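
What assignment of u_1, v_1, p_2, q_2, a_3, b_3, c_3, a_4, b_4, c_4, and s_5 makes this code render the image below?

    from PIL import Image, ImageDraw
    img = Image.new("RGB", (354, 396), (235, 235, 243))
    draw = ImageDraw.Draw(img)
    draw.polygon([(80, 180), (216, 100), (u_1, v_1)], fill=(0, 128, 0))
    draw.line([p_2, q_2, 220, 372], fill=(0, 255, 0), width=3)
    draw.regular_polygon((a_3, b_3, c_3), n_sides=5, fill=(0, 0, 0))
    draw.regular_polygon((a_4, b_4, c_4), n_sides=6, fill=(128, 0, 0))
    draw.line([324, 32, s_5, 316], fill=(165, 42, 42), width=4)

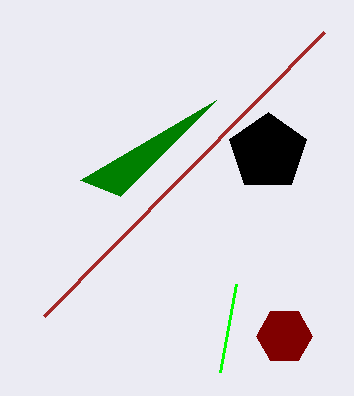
u_1 = 120, v_1 = 196, p_2 = 236, q_2 = 284, a_3 = 268, b_3 = 152, c_3 = 40, a_4 = 284, b_4 = 336, c_4 = 28, s_5 = 44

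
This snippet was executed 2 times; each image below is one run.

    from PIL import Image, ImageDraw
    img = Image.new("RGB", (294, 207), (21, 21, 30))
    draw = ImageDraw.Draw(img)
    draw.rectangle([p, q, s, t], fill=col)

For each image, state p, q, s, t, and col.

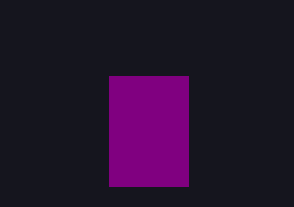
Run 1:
p = 109
q = 76
s = 188
t = 186
col = 'purple'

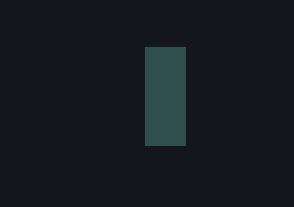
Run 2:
p = 145, q = 47, s = 185, t = 145, col = 'darkslategray'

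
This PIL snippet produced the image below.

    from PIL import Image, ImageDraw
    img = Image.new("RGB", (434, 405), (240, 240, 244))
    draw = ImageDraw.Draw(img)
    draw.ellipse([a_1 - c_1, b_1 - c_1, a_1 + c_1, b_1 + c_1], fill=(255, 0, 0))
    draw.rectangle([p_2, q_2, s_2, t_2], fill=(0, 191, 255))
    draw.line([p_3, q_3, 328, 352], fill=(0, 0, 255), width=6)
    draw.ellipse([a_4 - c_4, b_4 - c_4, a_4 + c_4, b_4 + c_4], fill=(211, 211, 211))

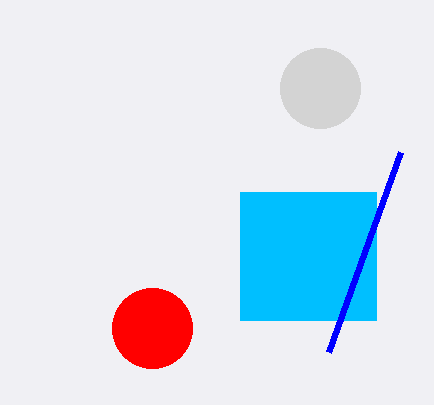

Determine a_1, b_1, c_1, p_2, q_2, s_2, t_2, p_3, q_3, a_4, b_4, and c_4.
a_1 = 152, b_1 = 328, c_1 = 40, p_2 = 240, q_2 = 192, s_2 = 376, t_2 = 320, p_3 = 400, q_3 = 152, a_4 = 320, b_4 = 88, c_4 = 40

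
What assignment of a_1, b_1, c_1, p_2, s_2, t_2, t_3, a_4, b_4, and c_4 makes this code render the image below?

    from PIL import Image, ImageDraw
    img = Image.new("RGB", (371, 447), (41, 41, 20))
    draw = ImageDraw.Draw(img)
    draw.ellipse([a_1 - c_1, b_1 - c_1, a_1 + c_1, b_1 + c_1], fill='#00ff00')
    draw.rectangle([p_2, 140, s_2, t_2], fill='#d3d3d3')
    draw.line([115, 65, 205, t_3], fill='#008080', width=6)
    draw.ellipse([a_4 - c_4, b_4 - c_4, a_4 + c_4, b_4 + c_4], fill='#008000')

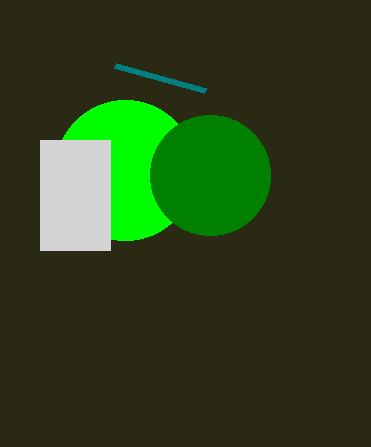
a_1 = 125; b_1 = 170; c_1 = 70; p_2 = 40; s_2 = 110; t_2 = 250; t_3 = 90; a_4 = 210; b_4 = 175; c_4 = 60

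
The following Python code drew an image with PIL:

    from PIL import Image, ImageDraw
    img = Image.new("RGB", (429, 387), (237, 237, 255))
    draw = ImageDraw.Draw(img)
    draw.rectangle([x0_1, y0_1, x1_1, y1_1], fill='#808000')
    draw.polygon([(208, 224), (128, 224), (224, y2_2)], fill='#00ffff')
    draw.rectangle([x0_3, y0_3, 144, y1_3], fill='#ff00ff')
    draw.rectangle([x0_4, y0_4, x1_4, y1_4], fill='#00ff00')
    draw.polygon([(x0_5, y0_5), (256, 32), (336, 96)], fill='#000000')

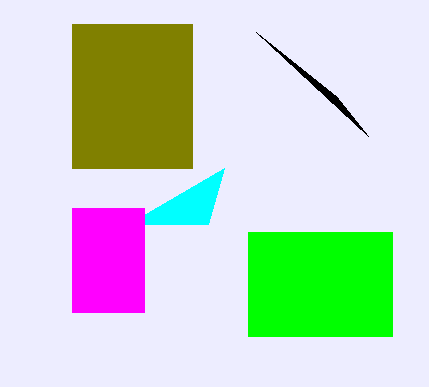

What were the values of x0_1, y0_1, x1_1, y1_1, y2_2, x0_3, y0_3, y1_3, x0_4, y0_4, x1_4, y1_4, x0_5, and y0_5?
x0_1 = 72, y0_1 = 24, x1_1 = 192, y1_1 = 168, y2_2 = 168, x0_3 = 72, y0_3 = 208, y1_3 = 312, x0_4 = 248, y0_4 = 232, x1_4 = 392, y1_4 = 336, x0_5 = 368, y0_5 = 136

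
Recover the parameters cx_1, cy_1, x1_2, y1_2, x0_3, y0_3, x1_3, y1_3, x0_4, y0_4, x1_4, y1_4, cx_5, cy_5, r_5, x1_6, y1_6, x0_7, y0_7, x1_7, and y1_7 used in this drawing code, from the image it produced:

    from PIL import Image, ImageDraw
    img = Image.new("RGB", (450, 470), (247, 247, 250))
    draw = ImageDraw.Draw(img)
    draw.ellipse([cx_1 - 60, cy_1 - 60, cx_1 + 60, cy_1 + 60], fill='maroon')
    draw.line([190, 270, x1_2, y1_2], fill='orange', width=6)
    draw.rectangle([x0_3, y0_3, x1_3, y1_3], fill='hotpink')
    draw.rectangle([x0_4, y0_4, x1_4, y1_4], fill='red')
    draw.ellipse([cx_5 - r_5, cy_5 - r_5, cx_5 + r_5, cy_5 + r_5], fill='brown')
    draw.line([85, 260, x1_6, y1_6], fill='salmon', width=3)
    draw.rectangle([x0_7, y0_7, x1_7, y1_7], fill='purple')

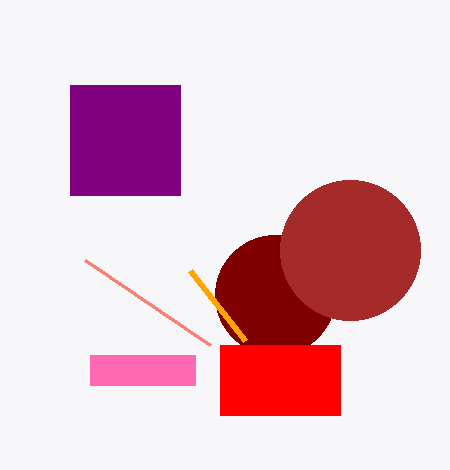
cx_1 = 275, cy_1 = 295, x1_2 = 245, y1_2 = 340, x0_3 = 90, y0_3 = 355, x1_3 = 195, y1_3 = 385, x0_4 = 220, y0_4 = 345, x1_4 = 340, y1_4 = 415, cx_5 = 350, cy_5 = 250, r_5 = 70, x1_6 = 210, y1_6 = 345, x0_7 = 70, y0_7 = 85, x1_7 = 180, y1_7 = 195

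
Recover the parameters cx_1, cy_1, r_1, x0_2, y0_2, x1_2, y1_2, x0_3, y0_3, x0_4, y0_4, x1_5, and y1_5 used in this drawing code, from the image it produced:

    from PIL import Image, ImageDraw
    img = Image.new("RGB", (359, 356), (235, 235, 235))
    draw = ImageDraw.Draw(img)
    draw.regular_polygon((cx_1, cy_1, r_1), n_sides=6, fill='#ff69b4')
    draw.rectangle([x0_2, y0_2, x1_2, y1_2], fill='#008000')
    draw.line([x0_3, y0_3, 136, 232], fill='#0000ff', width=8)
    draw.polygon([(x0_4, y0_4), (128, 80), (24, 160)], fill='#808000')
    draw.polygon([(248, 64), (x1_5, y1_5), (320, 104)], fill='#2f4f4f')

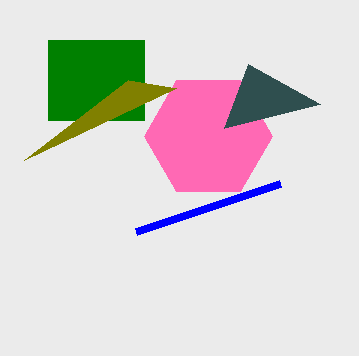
cx_1 = 208
cy_1 = 136
r_1 = 64
x0_2 = 48
y0_2 = 40
x1_2 = 144
y1_2 = 120
x0_3 = 280
y0_3 = 184
x0_4 = 176
y0_4 = 88
x1_5 = 224
y1_5 = 128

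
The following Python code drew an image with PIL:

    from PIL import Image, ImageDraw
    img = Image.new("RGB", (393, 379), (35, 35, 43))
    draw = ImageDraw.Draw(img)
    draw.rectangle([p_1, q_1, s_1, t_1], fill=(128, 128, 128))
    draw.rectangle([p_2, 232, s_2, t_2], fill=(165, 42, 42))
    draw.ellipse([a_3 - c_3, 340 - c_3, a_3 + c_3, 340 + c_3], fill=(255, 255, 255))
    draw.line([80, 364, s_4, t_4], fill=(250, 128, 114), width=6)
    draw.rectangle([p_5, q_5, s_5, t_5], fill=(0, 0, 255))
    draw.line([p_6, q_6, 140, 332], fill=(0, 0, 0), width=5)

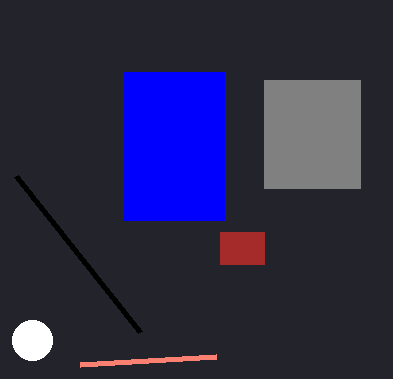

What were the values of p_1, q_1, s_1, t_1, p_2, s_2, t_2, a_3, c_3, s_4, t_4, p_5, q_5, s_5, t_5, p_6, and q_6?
p_1 = 264
q_1 = 80
s_1 = 360
t_1 = 188
p_2 = 220
s_2 = 264
t_2 = 264
a_3 = 32
c_3 = 20
s_4 = 216
t_4 = 356
p_5 = 124
q_5 = 72
s_5 = 224
t_5 = 220
p_6 = 16
q_6 = 176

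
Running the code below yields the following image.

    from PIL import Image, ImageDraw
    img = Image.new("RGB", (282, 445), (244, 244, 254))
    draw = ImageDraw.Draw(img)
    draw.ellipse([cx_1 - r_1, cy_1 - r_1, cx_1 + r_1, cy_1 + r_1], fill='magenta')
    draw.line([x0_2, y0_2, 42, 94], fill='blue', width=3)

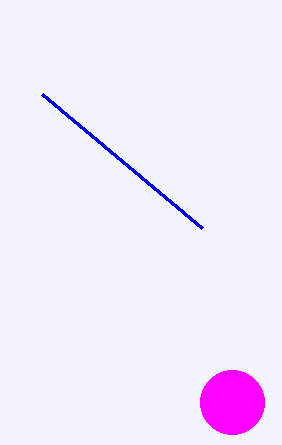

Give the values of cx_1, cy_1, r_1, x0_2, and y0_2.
cx_1 = 232; cy_1 = 402; r_1 = 32; x0_2 = 202; y0_2 = 228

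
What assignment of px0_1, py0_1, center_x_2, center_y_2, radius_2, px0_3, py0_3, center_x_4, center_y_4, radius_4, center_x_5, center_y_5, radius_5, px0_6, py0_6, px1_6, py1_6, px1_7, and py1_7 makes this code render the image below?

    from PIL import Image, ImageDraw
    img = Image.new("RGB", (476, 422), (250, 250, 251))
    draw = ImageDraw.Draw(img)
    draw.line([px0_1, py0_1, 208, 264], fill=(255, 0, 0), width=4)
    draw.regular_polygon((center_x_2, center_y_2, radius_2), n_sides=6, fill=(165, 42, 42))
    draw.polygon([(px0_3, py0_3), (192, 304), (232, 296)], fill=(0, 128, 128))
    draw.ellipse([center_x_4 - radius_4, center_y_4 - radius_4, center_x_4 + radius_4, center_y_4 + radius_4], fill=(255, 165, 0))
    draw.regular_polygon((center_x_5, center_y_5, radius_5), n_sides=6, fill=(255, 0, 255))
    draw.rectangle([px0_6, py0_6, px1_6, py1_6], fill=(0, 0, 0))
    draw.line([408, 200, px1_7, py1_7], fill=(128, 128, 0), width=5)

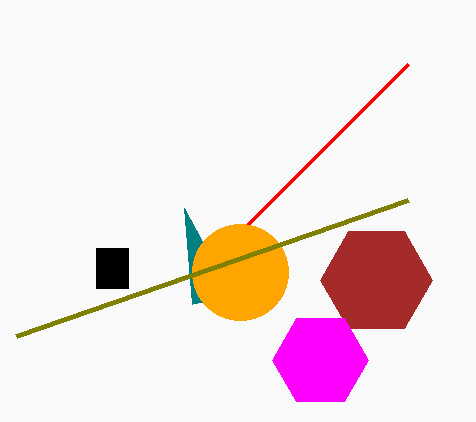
px0_1 = 408
py0_1 = 64
center_x_2 = 376
center_y_2 = 280
radius_2 = 56
px0_3 = 184
py0_3 = 208
center_x_4 = 240
center_y_4 = 272
radius_4 = 48
center_x_5 = 320
center_y_5 = 360
radius_5 = 48
px0_6 = 96
py0_6 = 248
px1_6 = 128
py1_6 = 288
px1_7 = 16
py1_7 = 336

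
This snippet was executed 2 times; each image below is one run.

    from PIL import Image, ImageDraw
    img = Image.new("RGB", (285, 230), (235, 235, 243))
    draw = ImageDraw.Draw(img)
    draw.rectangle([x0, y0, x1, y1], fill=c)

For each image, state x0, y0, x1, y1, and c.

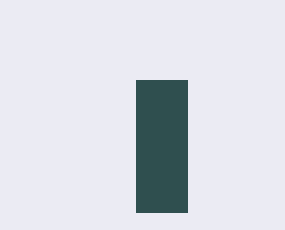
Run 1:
x0 = 136, y0 = 80, x1 = 187, y1 = 212, c = 'darkslategray'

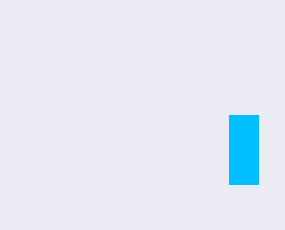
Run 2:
x0 = 229
y0 = 115
x1 = 258
y1 = 184
c = 'deepskyblue'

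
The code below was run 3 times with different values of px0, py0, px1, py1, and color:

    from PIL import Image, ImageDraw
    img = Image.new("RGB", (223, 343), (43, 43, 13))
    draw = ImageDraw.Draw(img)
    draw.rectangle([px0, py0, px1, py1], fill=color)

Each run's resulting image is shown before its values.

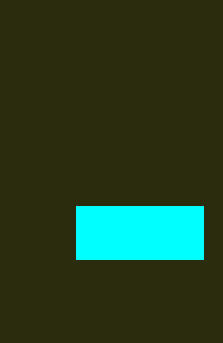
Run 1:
px0 = 76, py0 = 206, px1 = 203, py1 = 259, color = 'cyan'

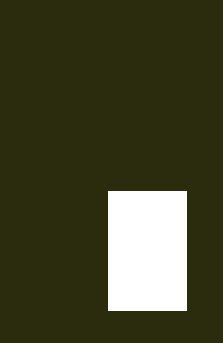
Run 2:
px0 = 108; py0 = 191; px1 = 186; py1 = 310; color = 'white'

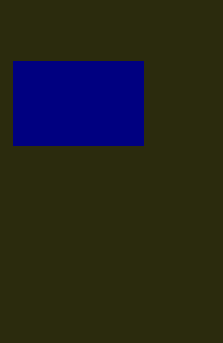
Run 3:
px0 = 13; py0 = 61; px1 = 143; py1 = 145; color = 'navy'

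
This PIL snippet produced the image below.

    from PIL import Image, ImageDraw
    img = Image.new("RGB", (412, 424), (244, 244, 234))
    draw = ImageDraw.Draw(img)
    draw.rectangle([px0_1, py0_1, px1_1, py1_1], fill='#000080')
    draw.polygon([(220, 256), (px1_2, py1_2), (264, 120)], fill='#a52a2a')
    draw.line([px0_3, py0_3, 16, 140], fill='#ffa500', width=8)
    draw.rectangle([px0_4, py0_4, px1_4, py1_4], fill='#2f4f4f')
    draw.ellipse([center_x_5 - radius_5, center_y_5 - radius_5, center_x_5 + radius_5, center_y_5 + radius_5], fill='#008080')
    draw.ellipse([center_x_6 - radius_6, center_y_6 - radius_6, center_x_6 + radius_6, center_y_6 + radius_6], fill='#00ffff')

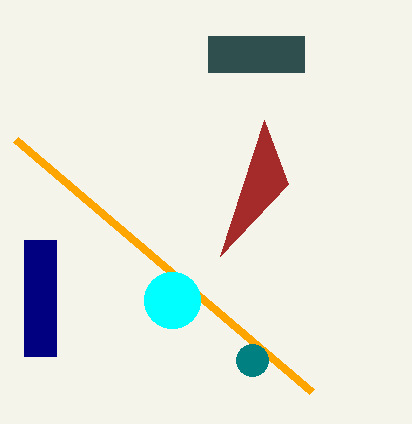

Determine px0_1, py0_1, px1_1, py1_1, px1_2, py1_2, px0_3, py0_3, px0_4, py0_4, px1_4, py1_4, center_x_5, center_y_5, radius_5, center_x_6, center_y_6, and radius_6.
px0_1 = 24
py0_1 = 240
px1_1 = 56
py1_1 = 356
px1_2 = 288
py1_2 = 184
px0_3 = 312
py0_3 = 392
px0_4 = 208
py0_4 = 36
px1_4 = 304
py1_4 = 72
center_x_5 = 252
center_y_5 = 360
radius_5 = 16
center_x_6 = 172
center_y_6 = 300
radius_6 = 28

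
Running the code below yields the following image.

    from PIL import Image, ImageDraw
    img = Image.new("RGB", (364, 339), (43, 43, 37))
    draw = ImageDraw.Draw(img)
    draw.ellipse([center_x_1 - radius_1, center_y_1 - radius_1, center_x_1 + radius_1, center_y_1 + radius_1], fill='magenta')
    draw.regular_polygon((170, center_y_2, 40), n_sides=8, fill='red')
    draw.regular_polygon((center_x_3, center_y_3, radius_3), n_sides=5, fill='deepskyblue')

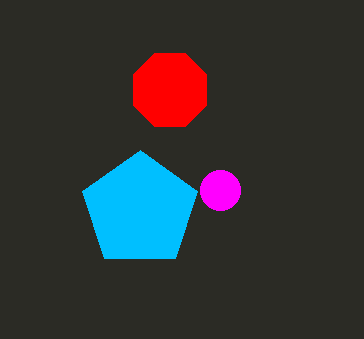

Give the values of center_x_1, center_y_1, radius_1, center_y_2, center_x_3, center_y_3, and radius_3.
center_x_1 = 220; center_y_1 = 190; radius_1 = 20; center_y_2 = 90; center_x_3 = 140; center_y_3 = 210; radius_3 = 60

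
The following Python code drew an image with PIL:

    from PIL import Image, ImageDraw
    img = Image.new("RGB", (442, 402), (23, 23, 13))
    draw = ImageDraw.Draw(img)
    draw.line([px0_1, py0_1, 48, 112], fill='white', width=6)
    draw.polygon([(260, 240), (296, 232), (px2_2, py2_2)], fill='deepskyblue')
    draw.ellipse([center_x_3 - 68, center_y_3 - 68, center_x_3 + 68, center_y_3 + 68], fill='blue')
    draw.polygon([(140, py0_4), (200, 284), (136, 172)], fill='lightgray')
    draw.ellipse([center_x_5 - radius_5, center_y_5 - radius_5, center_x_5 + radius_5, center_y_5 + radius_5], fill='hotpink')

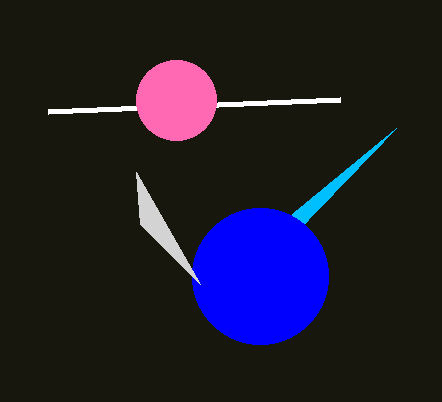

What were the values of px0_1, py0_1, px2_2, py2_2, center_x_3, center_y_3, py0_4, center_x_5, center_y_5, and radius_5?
px0_1 = 340, py0_1 = 100, px2_2 = 396, py2_2 = 128, center_x_3 = 260, center_y_3 = 276, py0_4 = 224, center_x_5 = 176, center_y_5 = 100, radius_5 = 40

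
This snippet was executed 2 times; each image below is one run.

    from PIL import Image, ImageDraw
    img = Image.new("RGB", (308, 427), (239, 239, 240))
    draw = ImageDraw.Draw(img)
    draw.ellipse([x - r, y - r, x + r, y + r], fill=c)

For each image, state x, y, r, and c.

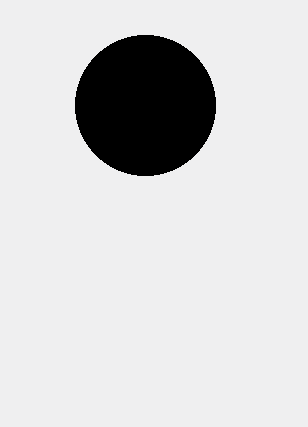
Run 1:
x = 145; y = 105; r = 70; c = 'black'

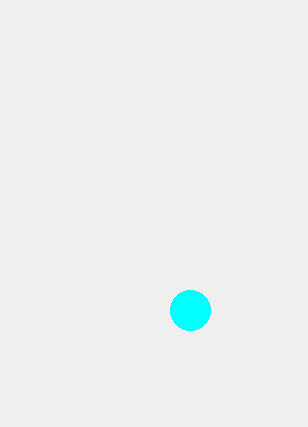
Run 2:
x = 190; y = 310; r = 20; c = 'cyan'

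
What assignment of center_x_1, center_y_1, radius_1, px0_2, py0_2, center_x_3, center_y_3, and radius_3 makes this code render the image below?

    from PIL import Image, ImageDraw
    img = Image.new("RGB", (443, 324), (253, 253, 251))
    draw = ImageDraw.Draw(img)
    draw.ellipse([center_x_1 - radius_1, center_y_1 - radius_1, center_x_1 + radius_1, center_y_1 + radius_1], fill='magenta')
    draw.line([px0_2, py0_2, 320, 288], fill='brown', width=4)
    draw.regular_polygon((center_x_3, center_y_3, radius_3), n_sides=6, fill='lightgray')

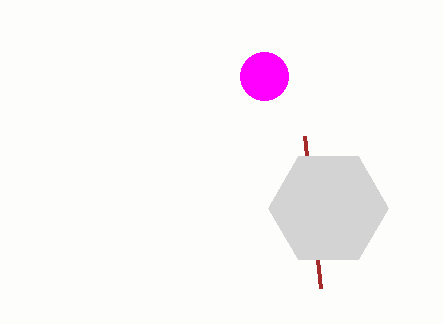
center_x_1 = 264
center_y_1 = 76
radius_1 = 24
px0_2 = 304
py0_2 = 136
center_x_3 = 328
center_y_3 = 208
radius_3 = 60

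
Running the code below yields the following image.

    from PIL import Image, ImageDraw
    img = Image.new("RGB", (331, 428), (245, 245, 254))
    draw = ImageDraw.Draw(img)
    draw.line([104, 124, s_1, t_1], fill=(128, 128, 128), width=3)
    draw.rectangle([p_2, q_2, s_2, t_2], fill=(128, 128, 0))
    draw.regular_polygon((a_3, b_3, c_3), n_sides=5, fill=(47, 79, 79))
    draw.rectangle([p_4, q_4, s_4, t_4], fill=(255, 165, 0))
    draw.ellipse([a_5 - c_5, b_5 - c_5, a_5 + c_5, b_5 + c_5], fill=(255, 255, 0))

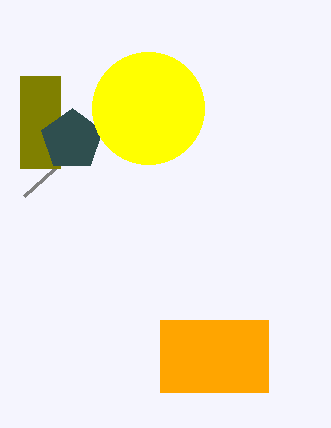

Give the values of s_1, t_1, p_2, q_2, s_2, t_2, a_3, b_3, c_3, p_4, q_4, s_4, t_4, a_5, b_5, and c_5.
s_1 = 24, t_1 = 196, p_2 = 20, q_2 = 76, s_2 = 60, t_2 = 168, a_3 = 72, b_3 = 140, c_3 = 32, p_4 = 160, q_4 = 320, s_4 = 268, t_4 = 392, a_5 = 148, b_5 = 108, c_5 = 56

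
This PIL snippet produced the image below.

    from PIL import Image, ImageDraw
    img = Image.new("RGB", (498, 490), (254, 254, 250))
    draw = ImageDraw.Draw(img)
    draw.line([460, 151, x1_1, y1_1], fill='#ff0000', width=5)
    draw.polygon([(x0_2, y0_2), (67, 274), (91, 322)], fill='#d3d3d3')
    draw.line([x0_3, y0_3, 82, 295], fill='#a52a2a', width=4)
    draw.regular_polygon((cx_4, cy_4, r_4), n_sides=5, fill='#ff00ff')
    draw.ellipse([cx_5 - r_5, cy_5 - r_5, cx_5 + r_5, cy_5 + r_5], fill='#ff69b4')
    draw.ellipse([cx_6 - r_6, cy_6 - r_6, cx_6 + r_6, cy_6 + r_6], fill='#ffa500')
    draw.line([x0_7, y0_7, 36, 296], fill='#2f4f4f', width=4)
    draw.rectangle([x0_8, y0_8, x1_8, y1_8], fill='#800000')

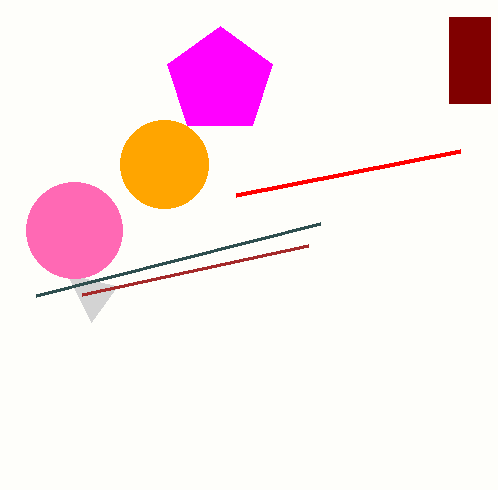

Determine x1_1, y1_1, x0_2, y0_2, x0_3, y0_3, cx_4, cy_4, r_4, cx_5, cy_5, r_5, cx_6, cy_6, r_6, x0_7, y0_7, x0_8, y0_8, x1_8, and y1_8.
x1_1 = 236, y1_1 = 195, x0_2 = 117, y0_2 = 286, x0_3 = 308, y0_3 = 246, cx_4 = 220, cy_4 = 81, r_4 = 55, cx_5 = 74, cy_5 = 230, r_5 = 48, cx_6 = 164, cy_6 = 164, r_6 = 44, x0_7 = 320, y0_7 = 224, x0_8 = 449, y0_8 = 17, x1_8 = 490, y1_8 = 103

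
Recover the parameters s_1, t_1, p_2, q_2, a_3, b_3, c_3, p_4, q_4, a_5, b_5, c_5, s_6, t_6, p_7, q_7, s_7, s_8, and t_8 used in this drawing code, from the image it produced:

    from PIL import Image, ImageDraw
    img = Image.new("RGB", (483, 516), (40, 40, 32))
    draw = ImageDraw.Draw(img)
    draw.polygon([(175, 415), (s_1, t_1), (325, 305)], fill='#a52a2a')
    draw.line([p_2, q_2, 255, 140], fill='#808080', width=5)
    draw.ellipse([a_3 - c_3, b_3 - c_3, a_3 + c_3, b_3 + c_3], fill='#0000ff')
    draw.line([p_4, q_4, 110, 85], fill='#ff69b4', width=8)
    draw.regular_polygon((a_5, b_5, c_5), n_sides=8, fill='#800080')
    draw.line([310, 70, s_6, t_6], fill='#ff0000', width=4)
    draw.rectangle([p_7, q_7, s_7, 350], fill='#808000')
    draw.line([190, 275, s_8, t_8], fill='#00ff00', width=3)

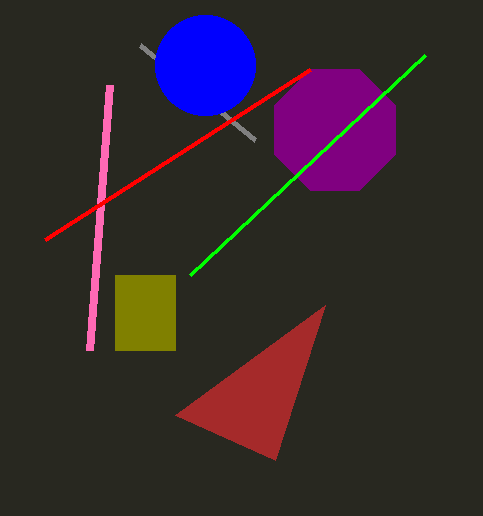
s_1 = 275
t_1 = 460
p_2 = 140
q_2 = 45
a_3 = 205
b_3 = 65
c_3 = 50
p_4 = 90
q_4 = 350
a_5 = 335
b_5 = 130
c_5 = 65
s_6 = 45
t_6 = 240
p_7 = 115
q_7 = 275
s_7 = 175
s_8 = 425
t_8 = 55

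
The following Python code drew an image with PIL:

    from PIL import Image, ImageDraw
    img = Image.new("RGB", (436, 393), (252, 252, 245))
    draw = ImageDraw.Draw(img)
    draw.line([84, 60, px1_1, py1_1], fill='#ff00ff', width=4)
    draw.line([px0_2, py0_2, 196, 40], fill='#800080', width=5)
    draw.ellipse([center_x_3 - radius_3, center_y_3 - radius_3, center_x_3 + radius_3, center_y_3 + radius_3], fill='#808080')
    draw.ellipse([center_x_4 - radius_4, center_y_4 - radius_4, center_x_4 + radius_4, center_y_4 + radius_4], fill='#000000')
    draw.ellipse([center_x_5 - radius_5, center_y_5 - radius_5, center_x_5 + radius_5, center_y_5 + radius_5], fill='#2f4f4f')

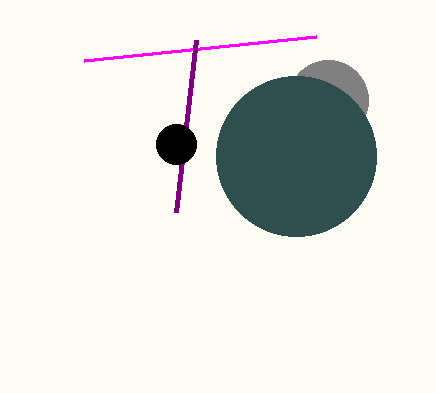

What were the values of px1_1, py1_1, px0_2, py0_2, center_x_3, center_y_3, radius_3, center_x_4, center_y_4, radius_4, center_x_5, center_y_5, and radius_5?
px1_1 = 316
py1_1 = 36
px0_2 = 176
py0_2 = 212
center_x_3 = 328
center_y_3 = 100
radius_3 = 40
center_x_4 = 176
center_y_4 = 144
radius_4 = 20
center_x_5 = 296
center_y_5 = 156
radius_5 = 80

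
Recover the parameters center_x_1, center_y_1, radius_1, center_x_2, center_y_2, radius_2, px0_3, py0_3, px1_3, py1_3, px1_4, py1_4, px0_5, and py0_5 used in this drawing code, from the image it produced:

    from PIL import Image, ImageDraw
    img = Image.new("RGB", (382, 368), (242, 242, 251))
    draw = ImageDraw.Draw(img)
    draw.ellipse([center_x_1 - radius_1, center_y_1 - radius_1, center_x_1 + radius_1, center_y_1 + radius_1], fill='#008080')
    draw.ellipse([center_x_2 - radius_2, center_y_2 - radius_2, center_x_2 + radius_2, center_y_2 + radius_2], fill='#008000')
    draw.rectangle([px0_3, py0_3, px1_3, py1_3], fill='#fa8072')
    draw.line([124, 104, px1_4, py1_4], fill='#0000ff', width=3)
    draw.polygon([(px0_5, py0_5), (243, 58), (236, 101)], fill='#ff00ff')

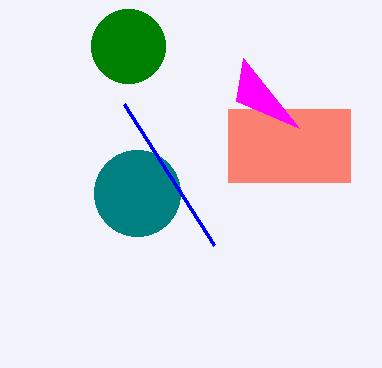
center_x_1 = 137
center_y_1 = 193
radius_1 = 43
center_x_2 = 128
center_y_2 = 46
radius_2 = 37
px0_3 = 228
py0_3 = 109
px1_3 = 350
py1_3 = 182
px1_4 = 214
py1_4 = 245
px0_5 = 299
py0_5 = 128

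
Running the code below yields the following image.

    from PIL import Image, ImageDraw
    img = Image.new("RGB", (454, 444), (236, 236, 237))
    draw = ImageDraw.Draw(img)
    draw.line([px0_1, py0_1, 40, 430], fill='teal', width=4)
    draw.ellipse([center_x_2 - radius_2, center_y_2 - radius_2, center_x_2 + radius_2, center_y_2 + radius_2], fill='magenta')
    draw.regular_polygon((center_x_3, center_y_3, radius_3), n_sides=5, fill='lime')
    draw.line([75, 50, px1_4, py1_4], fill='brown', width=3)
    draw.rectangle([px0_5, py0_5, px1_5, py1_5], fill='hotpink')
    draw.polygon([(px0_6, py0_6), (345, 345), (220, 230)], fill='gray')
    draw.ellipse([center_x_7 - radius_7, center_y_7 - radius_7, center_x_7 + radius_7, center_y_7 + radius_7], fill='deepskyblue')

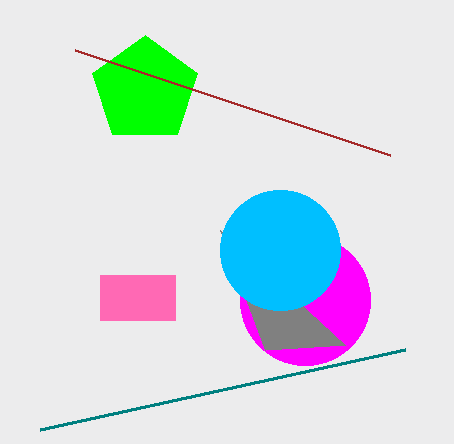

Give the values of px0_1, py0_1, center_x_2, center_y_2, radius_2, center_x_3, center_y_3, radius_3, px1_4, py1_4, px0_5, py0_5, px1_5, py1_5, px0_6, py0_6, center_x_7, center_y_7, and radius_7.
px0_1 = 405, py0_1 = 350, center_x_2 = 305, center_y_2 = 300, radius_2 = 65, center_x_3 = 145, center_y_3 = 90, radius_3 = 55, px1_4 = 390, py1_4 = 155, px0_5 = 100, py0_5 = 275, px1_5 = 175, py1_5 = 320, px0_6 = 265, py0_6 = 350, center_x_7 = 280, center_y_7 = 250, radius_7 = 60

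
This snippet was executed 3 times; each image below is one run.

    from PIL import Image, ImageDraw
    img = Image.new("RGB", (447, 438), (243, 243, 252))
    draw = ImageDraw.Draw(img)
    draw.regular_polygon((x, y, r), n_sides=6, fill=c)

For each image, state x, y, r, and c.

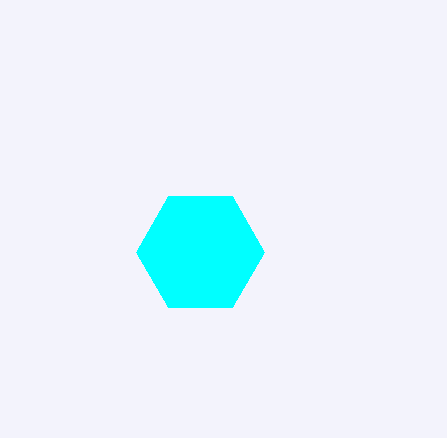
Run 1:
x = 200
y = 252
r = 64
c = 'cyan'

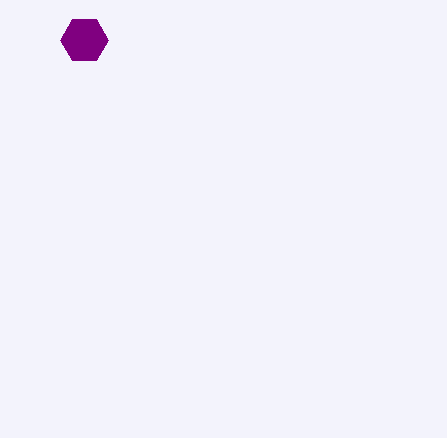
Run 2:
x = 84; y = 40; r = 24; c = 'purple'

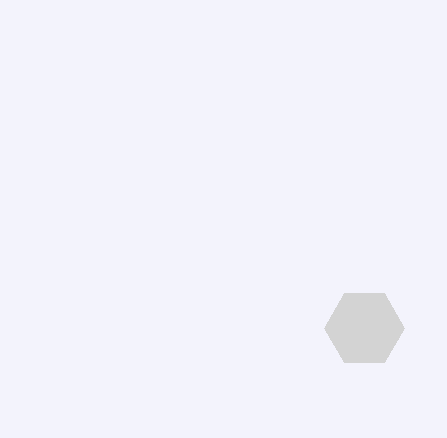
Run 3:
x = 364
y = 328
r = 40
c = 'lightgray'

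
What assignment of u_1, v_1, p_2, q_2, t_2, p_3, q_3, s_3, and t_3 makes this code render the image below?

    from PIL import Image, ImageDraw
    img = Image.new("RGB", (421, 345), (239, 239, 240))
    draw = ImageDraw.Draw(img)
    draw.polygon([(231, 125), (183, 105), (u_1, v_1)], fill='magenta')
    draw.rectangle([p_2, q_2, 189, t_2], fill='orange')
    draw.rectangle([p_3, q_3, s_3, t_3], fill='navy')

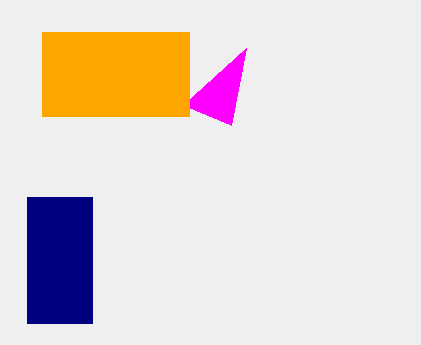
u_1 = 246, v_1 = 48, p_2 = 42, q_2 = 32, t_2 = 116, p_3 = 27, q_3 = 197, s_3 = 92, t_3 = 323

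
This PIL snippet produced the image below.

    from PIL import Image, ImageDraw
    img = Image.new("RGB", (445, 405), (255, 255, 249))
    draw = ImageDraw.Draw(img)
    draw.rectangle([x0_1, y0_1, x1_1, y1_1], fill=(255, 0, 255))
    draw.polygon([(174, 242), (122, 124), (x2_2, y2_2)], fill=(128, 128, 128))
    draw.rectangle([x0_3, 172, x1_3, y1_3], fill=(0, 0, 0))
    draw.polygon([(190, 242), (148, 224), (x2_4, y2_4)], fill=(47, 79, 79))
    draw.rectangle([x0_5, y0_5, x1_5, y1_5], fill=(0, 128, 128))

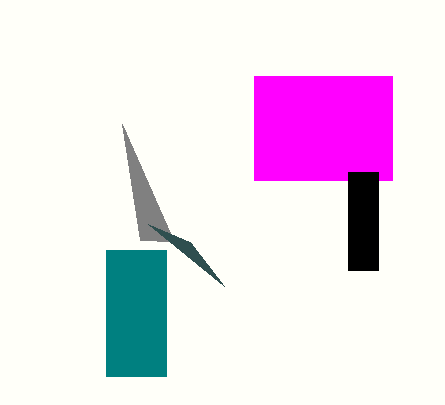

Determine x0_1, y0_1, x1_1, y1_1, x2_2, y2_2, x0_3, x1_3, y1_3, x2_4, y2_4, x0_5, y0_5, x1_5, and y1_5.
x0_1 = 254; y0_1 = 76; x1_1 = 392; y1_1 = 180; x2_2 = 140; y2_2 = 240; x0_3 = 348; x1_3 = 378; y1_3 = 270; x2_4 = 224; y2_4 = 286; x0_5 = 106; y0_5 = 250; x1_5 = 166; y1_5 = 376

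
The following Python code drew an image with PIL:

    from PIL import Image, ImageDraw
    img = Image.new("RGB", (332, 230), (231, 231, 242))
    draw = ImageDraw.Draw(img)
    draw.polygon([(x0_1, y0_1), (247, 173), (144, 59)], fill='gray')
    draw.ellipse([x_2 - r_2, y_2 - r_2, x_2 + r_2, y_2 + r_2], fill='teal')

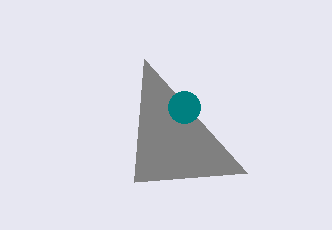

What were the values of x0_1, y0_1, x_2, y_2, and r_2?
x0_1 = 134, y0_1 = 182, x_2 = 184, y_2 = 107, r_2 = 16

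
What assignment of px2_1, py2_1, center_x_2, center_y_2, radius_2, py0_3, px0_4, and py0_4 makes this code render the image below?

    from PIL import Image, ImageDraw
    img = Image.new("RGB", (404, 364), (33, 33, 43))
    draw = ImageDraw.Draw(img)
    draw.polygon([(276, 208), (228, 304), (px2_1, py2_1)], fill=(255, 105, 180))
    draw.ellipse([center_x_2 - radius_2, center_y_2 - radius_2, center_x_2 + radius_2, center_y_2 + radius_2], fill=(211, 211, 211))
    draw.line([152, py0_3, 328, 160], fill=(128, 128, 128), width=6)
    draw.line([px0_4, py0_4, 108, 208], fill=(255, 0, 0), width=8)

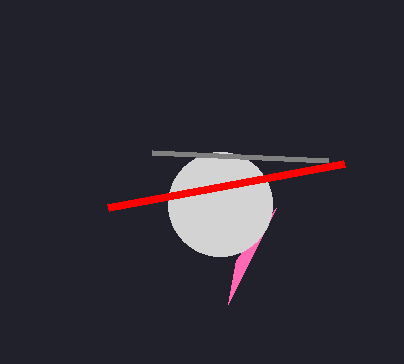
px2_1 = 236, py2_1 = 260, center_x_2 = 220, center_y_2 = 204, radius_2 = 52, py0_3 = 152, px0_4 = 344, py0_4 = 164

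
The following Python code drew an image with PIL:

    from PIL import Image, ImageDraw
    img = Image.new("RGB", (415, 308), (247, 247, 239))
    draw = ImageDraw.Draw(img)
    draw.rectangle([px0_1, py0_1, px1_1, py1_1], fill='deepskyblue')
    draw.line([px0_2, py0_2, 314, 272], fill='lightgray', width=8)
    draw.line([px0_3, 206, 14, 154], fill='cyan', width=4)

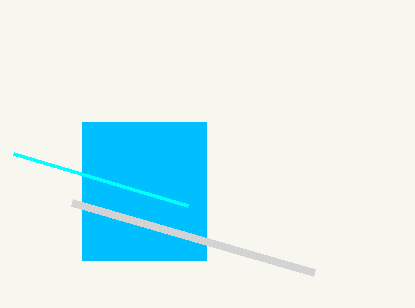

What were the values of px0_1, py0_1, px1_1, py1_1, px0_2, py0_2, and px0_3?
px0_1 = 82, py0_1 = 122, px1_1 = 206, py1_1 = 260, px0_2 = 72, py0_2 = 202, px0_3 = 188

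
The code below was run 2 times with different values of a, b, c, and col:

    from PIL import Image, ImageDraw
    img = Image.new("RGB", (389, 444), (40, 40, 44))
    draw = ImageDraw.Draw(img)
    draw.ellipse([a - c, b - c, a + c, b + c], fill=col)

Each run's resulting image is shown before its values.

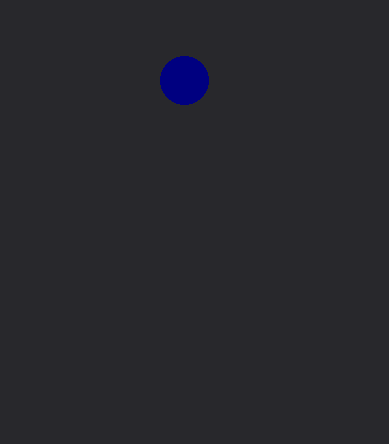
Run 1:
a = 184, b = 80, c = 24, col = 'navy'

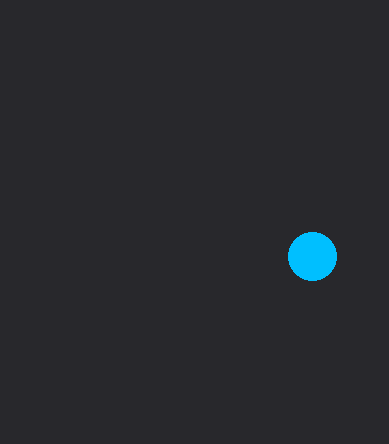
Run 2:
a = 312, b = 256, c = 24, col = 'deepskyblue'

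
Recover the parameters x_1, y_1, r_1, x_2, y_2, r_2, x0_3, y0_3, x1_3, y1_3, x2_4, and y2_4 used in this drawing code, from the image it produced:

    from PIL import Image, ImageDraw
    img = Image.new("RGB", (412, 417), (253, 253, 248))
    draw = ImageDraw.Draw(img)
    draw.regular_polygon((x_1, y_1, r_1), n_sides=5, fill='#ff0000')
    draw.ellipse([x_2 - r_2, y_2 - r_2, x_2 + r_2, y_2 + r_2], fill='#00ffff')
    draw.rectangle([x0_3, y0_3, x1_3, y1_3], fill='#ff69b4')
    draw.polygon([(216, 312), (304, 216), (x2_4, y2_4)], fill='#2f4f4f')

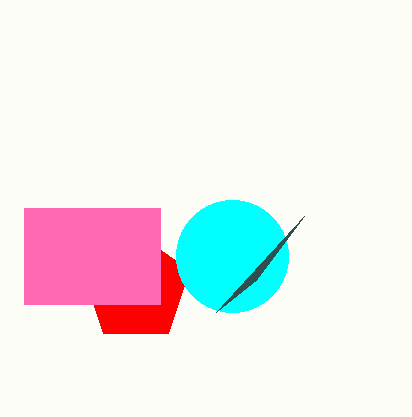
x_1 = 136
y_1 = 288
r_1 = 56
x_2 = 232
y_2 = 256
r_2 = 56
x0_3 = 24
y0_3 = 208
x1_3 = 160
y1_3 = 304
x2_4 = 256
y2_4 = 280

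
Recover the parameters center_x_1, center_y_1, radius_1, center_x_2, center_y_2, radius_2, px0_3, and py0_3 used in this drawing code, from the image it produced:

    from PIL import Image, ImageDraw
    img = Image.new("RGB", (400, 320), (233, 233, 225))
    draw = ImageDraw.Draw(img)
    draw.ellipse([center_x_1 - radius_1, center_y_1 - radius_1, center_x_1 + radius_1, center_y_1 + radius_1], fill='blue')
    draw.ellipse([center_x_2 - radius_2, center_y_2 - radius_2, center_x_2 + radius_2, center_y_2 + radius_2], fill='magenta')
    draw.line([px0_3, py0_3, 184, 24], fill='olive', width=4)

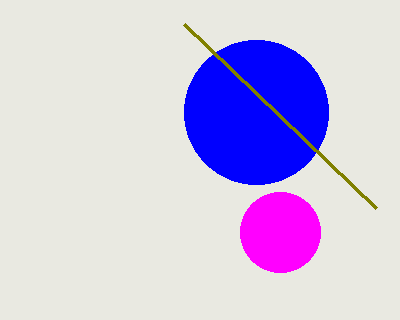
center_x_1 = 256
center_y_1 = 112
radius_1 = 72
center_x_2 = 280
center_y_2 = 232
radius_2 = 40
px0_3 = 376
py0_3 = 208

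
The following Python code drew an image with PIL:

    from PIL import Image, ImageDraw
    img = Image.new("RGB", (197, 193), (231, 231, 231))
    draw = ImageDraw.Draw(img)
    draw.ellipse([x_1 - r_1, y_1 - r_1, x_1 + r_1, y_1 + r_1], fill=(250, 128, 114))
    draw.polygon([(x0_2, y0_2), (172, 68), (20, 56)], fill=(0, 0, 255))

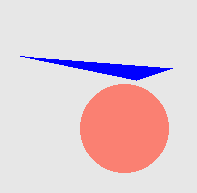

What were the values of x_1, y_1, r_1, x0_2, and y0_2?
x_1 = 124
y_1 = 128
r_1 = 44
x0_2 = 136
y0_2 = 80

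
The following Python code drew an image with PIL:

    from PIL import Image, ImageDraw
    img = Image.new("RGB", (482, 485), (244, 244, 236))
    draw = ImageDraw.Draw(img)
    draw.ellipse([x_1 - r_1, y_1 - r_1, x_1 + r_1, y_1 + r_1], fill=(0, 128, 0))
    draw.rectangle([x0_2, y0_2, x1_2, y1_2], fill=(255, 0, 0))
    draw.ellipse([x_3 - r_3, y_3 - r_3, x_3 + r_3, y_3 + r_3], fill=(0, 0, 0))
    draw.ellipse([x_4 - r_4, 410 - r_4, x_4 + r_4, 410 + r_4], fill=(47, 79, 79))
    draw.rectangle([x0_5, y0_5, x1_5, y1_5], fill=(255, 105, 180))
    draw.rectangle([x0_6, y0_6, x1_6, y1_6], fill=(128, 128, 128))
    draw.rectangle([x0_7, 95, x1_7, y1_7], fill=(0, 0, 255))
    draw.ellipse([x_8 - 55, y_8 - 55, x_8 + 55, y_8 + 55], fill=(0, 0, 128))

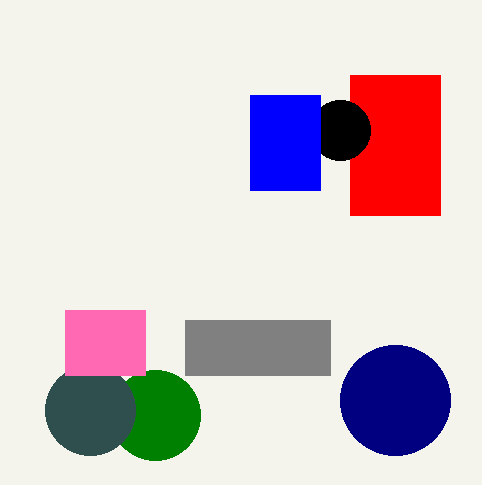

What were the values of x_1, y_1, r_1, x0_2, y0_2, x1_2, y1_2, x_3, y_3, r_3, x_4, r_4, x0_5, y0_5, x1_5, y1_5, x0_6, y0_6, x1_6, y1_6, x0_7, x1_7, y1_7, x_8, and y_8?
x_1 = 155
y_1 = 415
r_1 = 45
x0_2 = 350
y0_2 = 75
x1_2 = 440
y1_2 = 215
x_3 = 340
y_3 = 130
r_3 = 30
x_4 = 90
r_4 = 45
x0_5 = 65
y0_5 = 310
x1_5 = 145
y1_5 = 375
x0_6 = 185
y0_6 = 320
x1_6 = 330
y1_6 = 375
x0_7 = 250
x1_7 = 320
y1_7 = 190
x_8 = 395
y_8 = 400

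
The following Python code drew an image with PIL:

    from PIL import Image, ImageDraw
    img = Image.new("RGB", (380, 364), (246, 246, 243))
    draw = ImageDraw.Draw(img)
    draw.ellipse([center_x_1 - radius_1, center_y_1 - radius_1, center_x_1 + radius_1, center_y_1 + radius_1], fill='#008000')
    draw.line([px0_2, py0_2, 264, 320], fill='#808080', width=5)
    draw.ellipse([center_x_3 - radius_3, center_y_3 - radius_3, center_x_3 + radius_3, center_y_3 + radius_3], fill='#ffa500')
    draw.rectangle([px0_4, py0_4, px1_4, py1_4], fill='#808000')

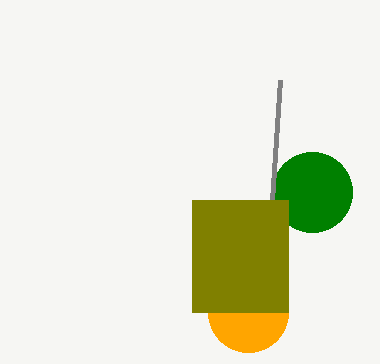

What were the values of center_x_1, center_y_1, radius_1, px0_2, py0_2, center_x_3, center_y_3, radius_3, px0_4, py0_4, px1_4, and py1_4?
center_x_1 = 312; center_y_1 = 192; radius_1 = 40; px0_2 = 280; py0_2 = 80; center_x_3 = 248; center_y_3 = 312; radius_3 = 40; px0_4 = 192; py0_4 = 200; px1_4 = 288; py1_4 = 312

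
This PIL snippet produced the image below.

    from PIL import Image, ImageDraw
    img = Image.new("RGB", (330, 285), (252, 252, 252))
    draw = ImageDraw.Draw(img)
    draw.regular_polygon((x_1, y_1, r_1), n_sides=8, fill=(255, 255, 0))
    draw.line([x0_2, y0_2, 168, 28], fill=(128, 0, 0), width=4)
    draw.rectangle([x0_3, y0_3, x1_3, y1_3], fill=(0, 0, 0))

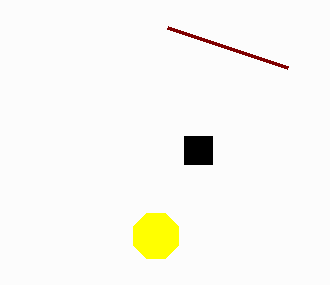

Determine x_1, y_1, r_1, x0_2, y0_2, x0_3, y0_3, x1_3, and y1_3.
x_1 = 156, y_1 = 236, r_1 = 24, x0_2 = 288, y0_2 = 68, x0_3 = 184, y0_3 = 136, x1_3 = 212, y1_3 = 164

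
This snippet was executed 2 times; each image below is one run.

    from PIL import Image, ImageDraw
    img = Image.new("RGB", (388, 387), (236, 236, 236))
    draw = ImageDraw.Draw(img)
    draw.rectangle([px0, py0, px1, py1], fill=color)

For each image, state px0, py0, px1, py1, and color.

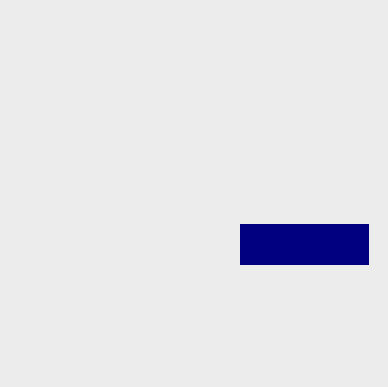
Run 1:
px0 = 240
py0 = 224
px1 = 368
py1 = 264
color = 'navy'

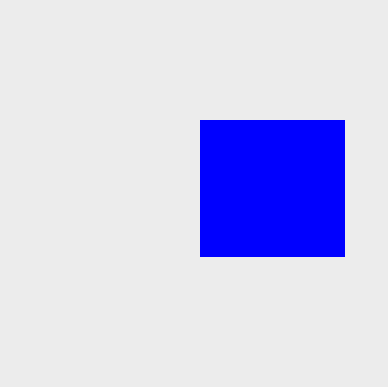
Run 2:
px0 = 200
py0 = 120
px1 = 344
py1 = 256
color = 'blue'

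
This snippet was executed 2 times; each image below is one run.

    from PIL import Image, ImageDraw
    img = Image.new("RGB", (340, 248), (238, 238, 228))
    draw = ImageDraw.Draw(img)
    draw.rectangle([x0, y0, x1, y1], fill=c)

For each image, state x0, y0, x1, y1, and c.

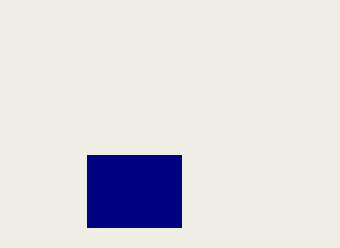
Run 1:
x0 = 87; y0 = 155; x1 = 181; y1 = 227; c = 'navy'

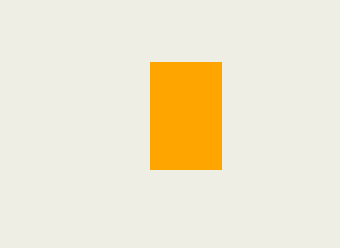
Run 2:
x0 = 150; y0 = 62; x1 = 221; y1 = 169; c = 'orange'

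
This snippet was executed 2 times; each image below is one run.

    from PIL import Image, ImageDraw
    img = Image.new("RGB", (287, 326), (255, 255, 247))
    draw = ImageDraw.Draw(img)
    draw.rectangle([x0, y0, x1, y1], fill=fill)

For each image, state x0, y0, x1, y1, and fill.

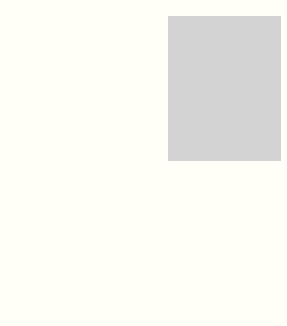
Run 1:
x0 = 168; y0 = 16; x1 = 280; y1 = 160; fill = 'lightgray'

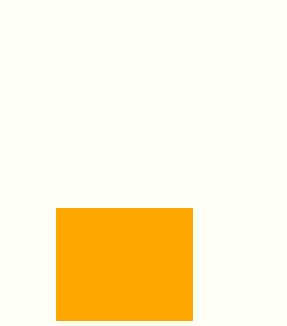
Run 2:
x0 = 56; y0 = 208; x1 = 192; y1 = 320; fill = 'orange'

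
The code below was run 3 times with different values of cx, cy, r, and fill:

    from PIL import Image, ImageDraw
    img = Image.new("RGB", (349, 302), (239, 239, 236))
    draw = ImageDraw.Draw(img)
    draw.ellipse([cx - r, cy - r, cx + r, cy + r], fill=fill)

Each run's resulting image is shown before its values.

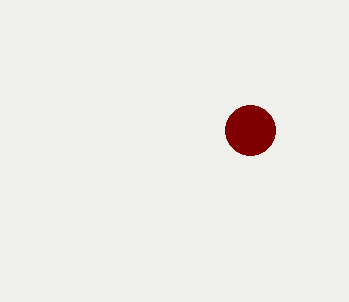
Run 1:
cx = 250, cy = 130, r = 25, fill = 'maroon'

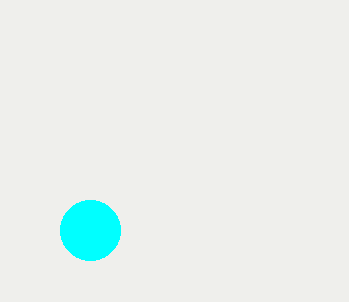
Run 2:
cx = 90
cy = 230
r = 30
fill = 'cyan'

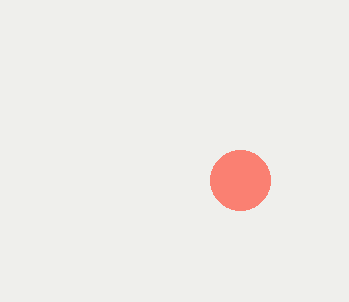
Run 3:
cx = 240; cy = 180; r = 30; fill = 'salmon'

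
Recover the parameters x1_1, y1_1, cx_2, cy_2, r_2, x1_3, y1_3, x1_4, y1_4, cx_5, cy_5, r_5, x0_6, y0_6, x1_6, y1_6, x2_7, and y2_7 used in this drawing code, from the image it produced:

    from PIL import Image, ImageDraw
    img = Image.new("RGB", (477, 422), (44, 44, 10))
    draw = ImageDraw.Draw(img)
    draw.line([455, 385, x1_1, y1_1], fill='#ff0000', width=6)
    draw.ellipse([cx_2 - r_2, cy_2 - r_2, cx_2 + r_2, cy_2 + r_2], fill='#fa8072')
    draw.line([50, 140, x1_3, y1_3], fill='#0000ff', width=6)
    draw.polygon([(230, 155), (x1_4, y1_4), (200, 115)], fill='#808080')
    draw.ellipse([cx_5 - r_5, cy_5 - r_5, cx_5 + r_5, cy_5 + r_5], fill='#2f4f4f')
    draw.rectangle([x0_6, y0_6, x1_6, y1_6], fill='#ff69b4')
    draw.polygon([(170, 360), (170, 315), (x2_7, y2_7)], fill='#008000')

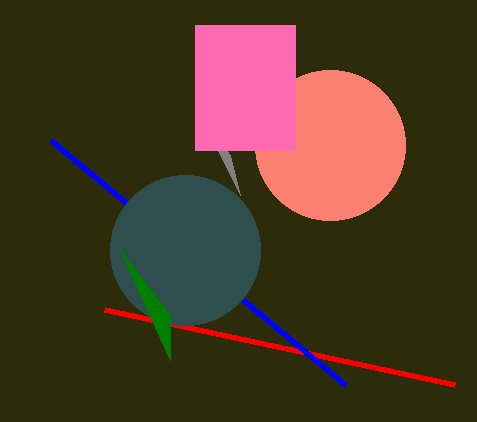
x1_1 = 105, y1_1 = 310, cx_2 = 330, cy_2 = 145, r_2 = 75, x1_3 = 345, y1_3 = 385, x1_4 = 240, y1_4 = 195, cx_5 = 185, cy_5 = 250, r_5 = 75, x0_6 = 195, y0_6 = 25, x1_6 = 295, y1_6 = 150, x2_7 = 120, y2_7 = 250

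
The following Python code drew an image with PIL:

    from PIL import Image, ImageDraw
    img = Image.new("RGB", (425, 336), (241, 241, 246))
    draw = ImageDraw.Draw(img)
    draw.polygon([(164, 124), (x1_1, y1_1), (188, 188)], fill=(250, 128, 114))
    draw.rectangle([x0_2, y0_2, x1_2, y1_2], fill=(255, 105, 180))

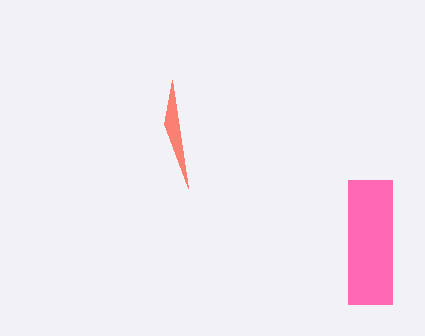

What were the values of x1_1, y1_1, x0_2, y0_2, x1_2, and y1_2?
x1_1 = 172, y1_1 = 80, x0_2 = 348, y0_2 = 180, x1_2 = 392, y1_2 = 304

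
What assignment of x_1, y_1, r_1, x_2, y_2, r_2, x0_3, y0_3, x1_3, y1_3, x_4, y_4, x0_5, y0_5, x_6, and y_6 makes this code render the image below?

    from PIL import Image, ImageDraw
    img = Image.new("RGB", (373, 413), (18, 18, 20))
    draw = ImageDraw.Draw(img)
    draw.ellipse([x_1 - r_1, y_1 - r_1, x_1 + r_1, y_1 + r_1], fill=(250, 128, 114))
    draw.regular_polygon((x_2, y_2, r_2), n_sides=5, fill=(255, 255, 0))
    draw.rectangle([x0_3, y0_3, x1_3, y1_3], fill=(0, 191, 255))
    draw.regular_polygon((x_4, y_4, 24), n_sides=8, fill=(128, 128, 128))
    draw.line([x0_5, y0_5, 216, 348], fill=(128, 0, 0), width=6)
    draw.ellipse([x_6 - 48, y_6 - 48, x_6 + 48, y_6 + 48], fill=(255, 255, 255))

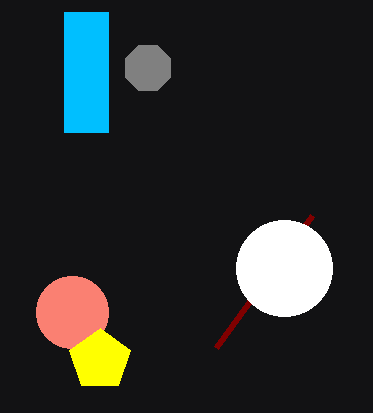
x_1 = 72, y_1 = 312, r_1 = 36, x_2 = 100, y_2 = 360, r_2 = 32, x0_3 = 64, y0_3 = 12, x1_3 = 108, y1_3 = 132, x_4 = 148, y_4 = 68, x0_5 = 312, y0_5 = 216, x_6 = 284, y_6 = 268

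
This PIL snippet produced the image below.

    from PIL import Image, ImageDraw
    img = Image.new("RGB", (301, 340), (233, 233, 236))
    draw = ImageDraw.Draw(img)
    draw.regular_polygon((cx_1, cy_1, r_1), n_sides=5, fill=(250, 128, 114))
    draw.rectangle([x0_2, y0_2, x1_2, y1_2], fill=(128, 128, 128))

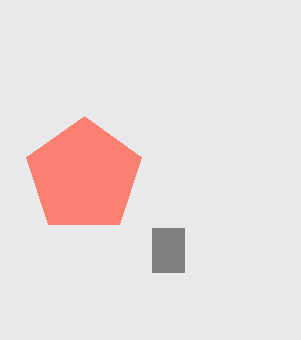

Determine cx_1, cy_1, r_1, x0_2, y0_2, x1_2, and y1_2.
cx_1 = 84, cy_1 = 176, r_1 = 60, x0_2 = 152, y0_2 = 228, x1_2 = 184, y1_2 = 272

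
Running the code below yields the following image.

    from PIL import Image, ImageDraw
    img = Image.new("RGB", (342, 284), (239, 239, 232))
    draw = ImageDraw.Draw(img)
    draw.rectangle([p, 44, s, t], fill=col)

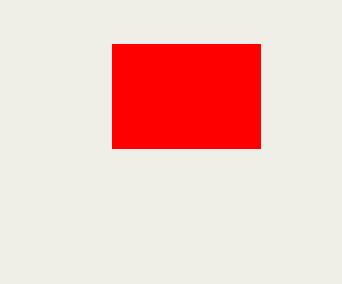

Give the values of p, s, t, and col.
p = 112, s = 260, t = 148, col = 'red'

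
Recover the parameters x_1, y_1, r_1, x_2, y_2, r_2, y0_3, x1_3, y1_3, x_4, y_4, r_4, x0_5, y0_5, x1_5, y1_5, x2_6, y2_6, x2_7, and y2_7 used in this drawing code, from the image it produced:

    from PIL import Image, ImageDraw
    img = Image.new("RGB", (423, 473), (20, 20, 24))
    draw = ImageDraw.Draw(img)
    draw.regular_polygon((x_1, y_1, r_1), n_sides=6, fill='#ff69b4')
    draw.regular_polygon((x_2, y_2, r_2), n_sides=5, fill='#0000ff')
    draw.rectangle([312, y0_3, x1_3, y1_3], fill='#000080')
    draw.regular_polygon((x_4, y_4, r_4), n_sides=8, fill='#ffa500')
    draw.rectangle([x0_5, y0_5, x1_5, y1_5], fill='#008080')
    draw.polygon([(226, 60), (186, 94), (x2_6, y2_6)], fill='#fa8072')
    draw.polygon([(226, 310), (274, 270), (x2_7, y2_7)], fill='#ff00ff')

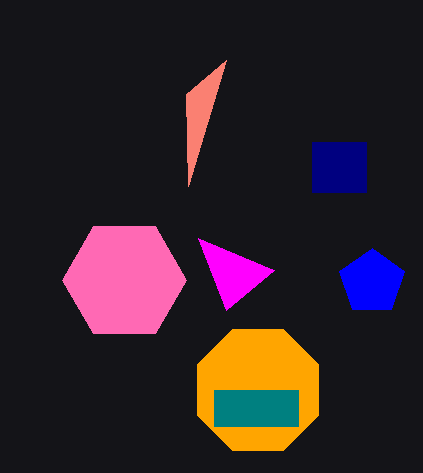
x_1 = 124; y_1 = 280; r_1 = 62; x_2 = 372; y_2 = 282; r_2 = 34; y0_3 = 142; x1_3 = 366; y1_3 = 192; x_4 = 258; y_4 = 390; r_4 = 66; x0_5 = 214; y0_5 = 390; x1_5 = 298; y1_5 = 426; x2_6 = 188; y2_6 = 186; x2_7 = 198; y2_7 = 238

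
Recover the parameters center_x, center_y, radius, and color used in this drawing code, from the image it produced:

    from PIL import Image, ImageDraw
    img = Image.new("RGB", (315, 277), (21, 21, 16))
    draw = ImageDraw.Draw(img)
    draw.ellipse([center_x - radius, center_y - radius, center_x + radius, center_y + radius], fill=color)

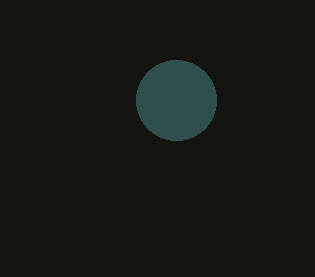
center_x = 176
center_y = 100
radius = 40
color = 'darkslategray'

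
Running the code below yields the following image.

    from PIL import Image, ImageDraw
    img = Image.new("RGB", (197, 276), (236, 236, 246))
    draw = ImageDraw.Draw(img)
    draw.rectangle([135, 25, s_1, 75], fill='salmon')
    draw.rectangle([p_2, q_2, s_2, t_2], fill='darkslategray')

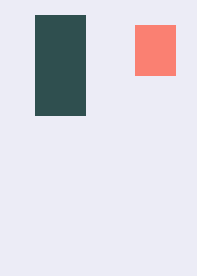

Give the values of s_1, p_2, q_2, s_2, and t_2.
s_1 = 175; p_2 = 35; q_2 = 15; s_2 = 85; t_2 = 115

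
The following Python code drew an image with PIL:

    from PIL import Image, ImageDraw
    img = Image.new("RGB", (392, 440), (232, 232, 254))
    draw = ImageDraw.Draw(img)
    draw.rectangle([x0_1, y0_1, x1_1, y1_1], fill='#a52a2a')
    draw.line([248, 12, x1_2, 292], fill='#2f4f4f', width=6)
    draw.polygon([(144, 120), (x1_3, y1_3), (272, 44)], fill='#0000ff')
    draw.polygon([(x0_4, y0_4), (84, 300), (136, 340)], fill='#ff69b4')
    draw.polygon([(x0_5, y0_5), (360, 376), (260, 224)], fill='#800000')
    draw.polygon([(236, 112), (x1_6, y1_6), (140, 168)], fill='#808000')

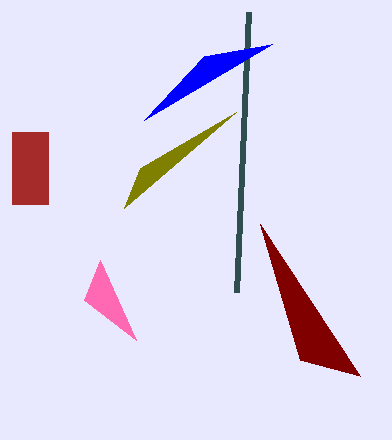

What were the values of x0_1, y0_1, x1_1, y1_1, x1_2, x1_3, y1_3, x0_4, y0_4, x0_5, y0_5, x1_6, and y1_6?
x0_1 = 12, y0_1 = 132, x1_1 = 48, y1_1 = 204, x1_2 = 236, x1_3 = 204, y1_3 = 56, x0_4 = 100, y0_4 = 260, x0_5 = 300, y0_5 = 360, x1_6 = 124, y1_6 = 208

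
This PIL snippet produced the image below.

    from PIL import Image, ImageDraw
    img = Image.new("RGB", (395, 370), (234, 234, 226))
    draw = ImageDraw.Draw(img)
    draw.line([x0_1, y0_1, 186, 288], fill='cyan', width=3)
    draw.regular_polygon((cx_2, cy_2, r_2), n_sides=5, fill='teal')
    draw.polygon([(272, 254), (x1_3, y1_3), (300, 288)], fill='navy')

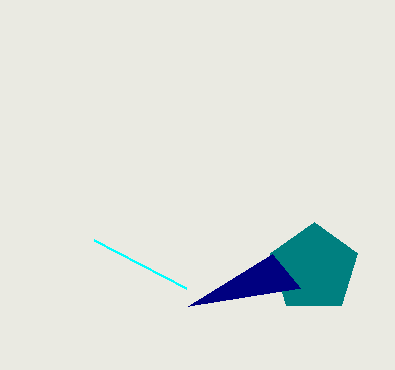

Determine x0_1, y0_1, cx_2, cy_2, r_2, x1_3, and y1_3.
x0_1 = 94
y0_1 = 240
cx_2 = 314
cy_2 = 268
r_2 = 46
x1_3 = 188
y1_3 = 306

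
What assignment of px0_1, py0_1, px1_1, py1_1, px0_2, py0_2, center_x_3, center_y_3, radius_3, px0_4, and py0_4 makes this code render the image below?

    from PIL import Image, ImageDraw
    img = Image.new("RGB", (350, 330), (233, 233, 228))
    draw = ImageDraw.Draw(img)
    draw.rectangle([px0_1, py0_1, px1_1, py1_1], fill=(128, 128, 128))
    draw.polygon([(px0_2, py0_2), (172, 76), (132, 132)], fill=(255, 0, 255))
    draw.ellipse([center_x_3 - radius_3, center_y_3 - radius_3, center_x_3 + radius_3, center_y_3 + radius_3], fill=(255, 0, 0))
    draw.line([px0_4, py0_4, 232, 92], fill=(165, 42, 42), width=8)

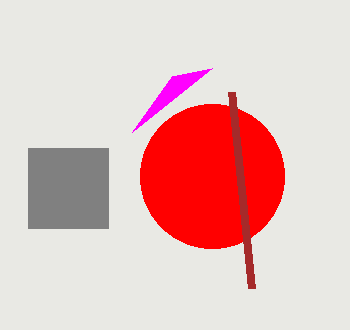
px0_1 = 28; py0_1 = 148; px1_1 = 108; py1_1 = 228; px0_2 = 212; py0_2 = 68; center_x_3 = 212; center_y_3 = 176; radius_3 = 72; px0_4 = 252; py0_4 = 288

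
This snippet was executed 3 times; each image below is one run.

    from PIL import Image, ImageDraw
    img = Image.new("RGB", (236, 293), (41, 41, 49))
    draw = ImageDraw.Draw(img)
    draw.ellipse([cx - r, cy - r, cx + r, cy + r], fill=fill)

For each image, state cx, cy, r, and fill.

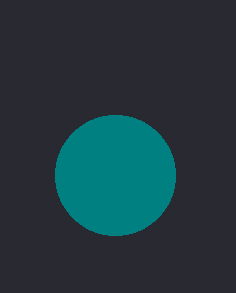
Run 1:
cx = 115
cy = 175
r = 60
fill = 'teal'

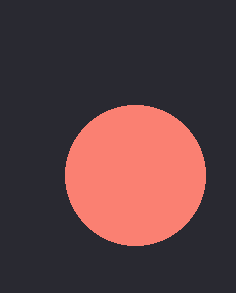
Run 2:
cx = 135
cy = 175
r = 70
fill = 'salmon'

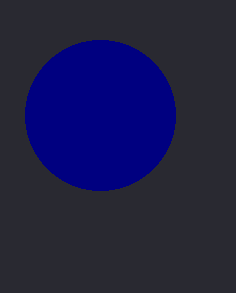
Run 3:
cx = 100
cy = 115
r = 75
fill = 'navy'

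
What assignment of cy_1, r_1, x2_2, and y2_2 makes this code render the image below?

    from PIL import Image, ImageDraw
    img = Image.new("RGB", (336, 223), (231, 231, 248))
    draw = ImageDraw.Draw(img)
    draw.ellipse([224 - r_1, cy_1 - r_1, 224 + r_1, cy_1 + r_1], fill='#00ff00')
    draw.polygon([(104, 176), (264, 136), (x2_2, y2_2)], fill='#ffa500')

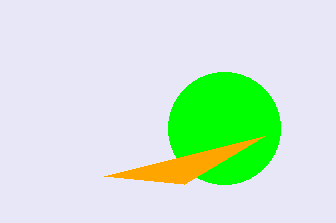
cy_1 = 128; r_1 = 56; x2_2 = 184; y2_2 = 184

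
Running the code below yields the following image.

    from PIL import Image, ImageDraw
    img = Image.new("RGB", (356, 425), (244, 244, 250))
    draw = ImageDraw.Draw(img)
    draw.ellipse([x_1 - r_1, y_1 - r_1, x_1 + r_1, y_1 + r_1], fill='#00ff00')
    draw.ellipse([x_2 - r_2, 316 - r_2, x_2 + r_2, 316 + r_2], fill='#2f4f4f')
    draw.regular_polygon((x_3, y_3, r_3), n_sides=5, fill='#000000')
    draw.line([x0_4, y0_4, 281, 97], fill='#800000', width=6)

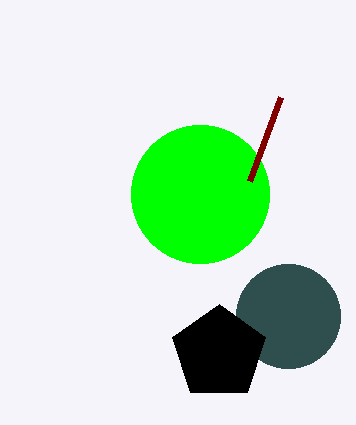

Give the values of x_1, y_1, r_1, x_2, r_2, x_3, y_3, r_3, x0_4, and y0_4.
x_1 = 200
y_1 = 194
r_1 = 69
x_2 = 288
r_2 = 52
x_3 = 219
y_3 = 353
r_3 = 49
x0_4 = 250
y0_4 = 181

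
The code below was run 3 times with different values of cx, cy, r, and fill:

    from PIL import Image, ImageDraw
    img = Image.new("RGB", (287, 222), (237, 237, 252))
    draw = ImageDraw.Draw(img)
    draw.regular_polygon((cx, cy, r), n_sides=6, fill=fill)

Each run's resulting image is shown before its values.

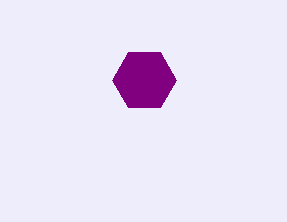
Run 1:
cx = 144, cy = 80, r = 32, fill = 'purple'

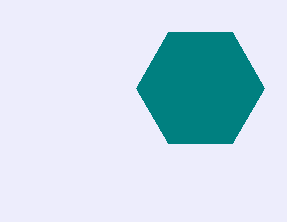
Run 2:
cx = 200; cy = 88; r = 64; fill = 'teal'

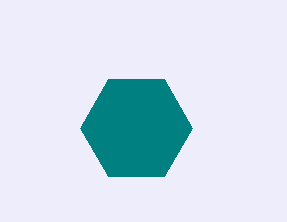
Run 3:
cx = 136, cy = 128, r = 56, fill = 'teal'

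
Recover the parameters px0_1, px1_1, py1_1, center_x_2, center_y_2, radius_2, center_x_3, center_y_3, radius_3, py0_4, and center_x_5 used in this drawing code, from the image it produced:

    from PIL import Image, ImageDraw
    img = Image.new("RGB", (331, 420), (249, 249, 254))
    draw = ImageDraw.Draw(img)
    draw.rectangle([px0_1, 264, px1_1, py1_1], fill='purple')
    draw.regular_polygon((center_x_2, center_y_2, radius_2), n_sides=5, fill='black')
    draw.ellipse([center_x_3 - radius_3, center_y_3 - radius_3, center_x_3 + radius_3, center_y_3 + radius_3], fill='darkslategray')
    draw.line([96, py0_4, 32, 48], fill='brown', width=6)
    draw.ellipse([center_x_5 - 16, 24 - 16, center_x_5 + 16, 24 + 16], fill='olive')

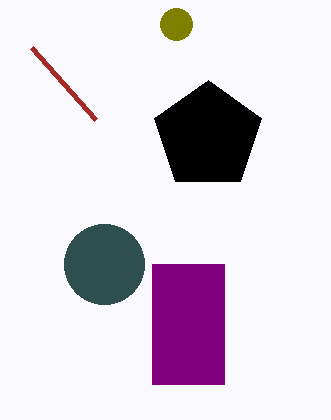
px0_1 = 152, px1_1 = 224, py1_1 = 384, center_x_2 = 208, center_y_2 = 136, radius_2 = 56, center_x_3 = 104, center_y_3 = 264, radius_3 = 40, py0_4 = 120, center_x_5 = 176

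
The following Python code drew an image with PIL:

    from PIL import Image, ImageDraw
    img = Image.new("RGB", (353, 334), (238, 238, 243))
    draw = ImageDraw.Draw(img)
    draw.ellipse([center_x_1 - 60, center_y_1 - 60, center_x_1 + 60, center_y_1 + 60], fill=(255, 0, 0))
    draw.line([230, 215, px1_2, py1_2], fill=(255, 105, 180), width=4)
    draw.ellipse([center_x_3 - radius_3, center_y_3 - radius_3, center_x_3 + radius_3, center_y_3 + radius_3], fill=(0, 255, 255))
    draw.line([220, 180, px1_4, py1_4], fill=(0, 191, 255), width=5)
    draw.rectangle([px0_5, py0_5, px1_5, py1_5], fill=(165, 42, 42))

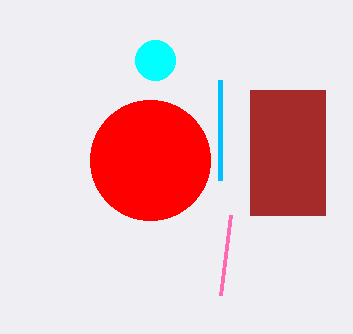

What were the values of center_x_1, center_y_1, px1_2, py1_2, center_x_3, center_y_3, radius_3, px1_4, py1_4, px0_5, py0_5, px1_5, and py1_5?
center_x_1 = 150
center_y_1 = 160
px1_2 = 220
py1_2 = 295
center_x_3 = 155
center_y_3 = 60
radius_3 = 20
px1_4 = 220
py1_4 = 80
px0_5 = 250
py0_5 = 90
px1_5 = 325
py1_5 = 215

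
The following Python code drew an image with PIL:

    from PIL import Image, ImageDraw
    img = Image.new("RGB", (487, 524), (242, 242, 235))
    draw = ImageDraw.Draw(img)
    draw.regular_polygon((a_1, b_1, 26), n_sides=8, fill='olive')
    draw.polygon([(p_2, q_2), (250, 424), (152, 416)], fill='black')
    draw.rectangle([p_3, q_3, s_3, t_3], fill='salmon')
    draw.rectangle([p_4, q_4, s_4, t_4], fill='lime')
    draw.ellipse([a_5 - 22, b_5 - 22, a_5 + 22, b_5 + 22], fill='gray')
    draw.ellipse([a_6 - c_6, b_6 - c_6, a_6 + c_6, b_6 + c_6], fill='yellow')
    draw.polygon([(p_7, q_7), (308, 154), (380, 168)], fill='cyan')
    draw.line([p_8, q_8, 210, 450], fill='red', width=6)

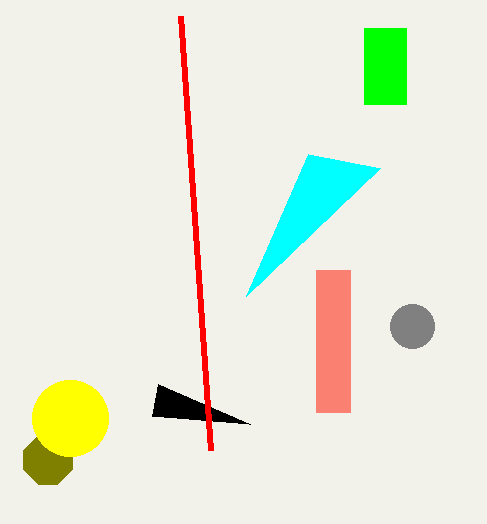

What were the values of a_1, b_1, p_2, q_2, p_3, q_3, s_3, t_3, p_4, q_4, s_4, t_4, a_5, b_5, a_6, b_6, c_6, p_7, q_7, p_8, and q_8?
a_1 = 48, b_1 = 460, p_2 = 158, q_2 = 384, p_3 = 316, q_3 = 270, s_3 = 350, t_3 = 412, p_4 = 364, q_4 = 28, s_4 = 406, t_4 = 104, a_5 = 412, b_5 = 326, a_6 = 70, b_6 = 418, c_6 = 38, p_7 = 246, q_7 = 296, p_8 = 180, q_8 = 16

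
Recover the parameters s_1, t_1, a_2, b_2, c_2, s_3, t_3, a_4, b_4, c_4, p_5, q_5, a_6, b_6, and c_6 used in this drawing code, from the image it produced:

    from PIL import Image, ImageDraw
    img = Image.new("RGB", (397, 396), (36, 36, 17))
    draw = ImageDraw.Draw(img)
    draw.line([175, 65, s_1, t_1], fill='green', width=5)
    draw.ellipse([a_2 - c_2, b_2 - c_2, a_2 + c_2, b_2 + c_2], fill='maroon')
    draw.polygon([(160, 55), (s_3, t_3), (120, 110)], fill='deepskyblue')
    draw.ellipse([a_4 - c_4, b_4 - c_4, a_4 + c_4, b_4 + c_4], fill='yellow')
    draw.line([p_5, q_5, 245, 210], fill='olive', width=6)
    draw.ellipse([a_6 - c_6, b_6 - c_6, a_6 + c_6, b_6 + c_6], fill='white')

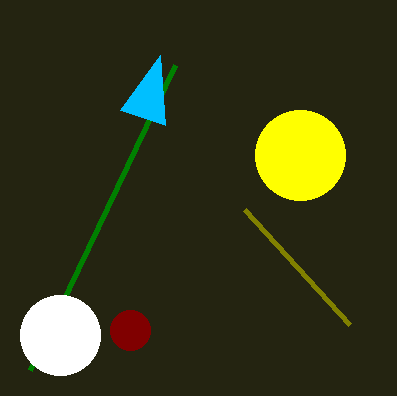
s_1 = 30; t_1 = 370; a_2 = 130; b_2 = 330; c_2 = 20; s_3 = 165; t_3 = 125; a_4 = 300; b_4 = 155; c_4 = 45; p_5 = 350; q_5 = 325; a_6 = 60; b_6 = 335; c_6 = 40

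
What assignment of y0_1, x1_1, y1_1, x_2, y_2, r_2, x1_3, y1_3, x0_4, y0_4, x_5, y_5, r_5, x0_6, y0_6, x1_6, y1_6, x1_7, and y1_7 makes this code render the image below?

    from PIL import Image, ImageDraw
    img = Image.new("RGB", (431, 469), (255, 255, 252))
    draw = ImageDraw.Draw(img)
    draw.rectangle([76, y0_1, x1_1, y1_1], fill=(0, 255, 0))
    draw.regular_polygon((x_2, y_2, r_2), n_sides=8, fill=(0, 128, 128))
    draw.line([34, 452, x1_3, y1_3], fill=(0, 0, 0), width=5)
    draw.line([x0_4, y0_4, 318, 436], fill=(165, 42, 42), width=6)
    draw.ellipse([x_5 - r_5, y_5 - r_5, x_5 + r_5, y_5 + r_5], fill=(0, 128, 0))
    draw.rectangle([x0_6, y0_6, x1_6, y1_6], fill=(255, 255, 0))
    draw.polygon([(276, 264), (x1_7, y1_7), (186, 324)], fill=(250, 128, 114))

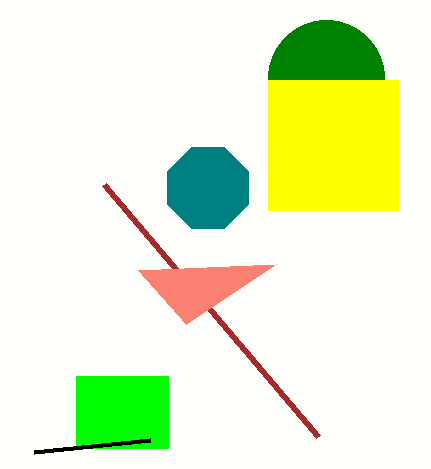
y0_1 = 376
x1_1 = 168
y1_1 = 448
x_2 = 208
y_2 = 188
r_2 = 44
x1_3 = 150
y1_3 = 440
x0_4 = 104
y0_4 = 184
x_5 = 326
y_5 = 78
r_5 = 58
x0_6 = 268
y0_6 = 80
x1_6 = 398
y1_6 = 210
x1_7 = 138
y1_7 = 270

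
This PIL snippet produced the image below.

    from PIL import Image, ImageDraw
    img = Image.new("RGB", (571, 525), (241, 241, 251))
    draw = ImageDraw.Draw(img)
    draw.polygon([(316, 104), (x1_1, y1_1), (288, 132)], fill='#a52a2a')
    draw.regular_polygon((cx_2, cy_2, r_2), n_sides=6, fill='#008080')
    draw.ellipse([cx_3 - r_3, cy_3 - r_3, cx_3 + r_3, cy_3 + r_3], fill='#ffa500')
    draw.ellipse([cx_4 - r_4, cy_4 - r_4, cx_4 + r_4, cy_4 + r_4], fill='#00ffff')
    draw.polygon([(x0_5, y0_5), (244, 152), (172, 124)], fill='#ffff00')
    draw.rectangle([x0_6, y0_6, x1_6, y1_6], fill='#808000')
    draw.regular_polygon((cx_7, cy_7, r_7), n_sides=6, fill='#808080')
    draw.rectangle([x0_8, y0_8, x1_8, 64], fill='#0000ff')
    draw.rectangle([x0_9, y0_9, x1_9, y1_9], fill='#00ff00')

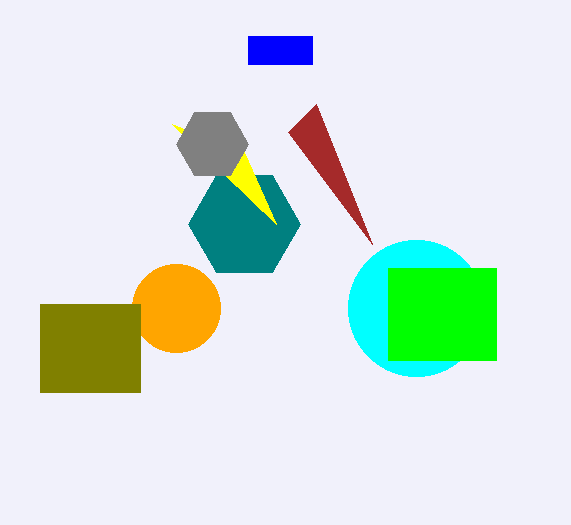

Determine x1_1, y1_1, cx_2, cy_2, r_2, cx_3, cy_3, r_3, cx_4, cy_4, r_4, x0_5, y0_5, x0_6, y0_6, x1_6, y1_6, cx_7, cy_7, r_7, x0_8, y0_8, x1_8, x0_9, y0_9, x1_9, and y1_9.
x1_1 = 372; y1_1 = 244; cx_2 = 244; cy_2 = 224; r_2 = 56; cx_3 = 176; cy_3 = 308; r_3 = 44; cx_4 = 416; cy_4 = 308; r_4 = 68; x0_5 = 276; y0_5 = 224; x0_6 = 40; y0_6 = 304; x1_6 = 140; y1_6 = 392; cx_7 = 212; cy_7 = 144; r_7 = 36; x0_8 = 248; y0_8 = 36; x1_8 = 312; x0_9 = 388; y0_9 = 268; x1_9 = 496; y1_9 = 360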